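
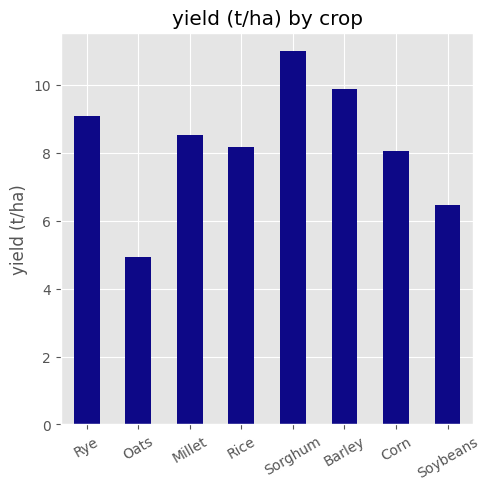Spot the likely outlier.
Oats ≈ 5; the rest sit between ≈ 6 and ≈ 11.

Oats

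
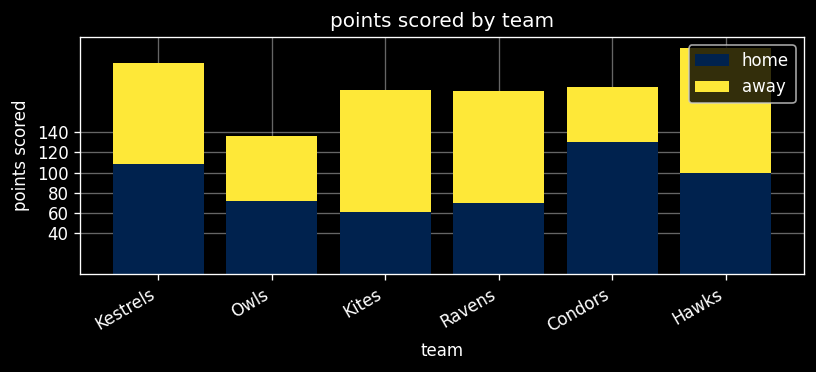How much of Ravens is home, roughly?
home top ≈ 80, bottom ≈ 0; segment ≈ 80.

≈ 80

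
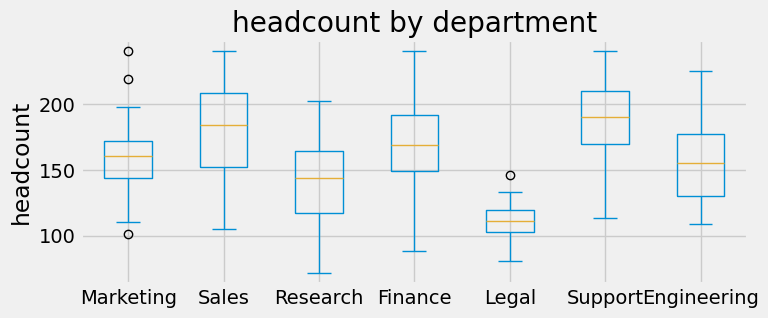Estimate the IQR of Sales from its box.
≈ 60

Q3 ≈ 210, Q1 ≈ 150; IQR ≈ 60.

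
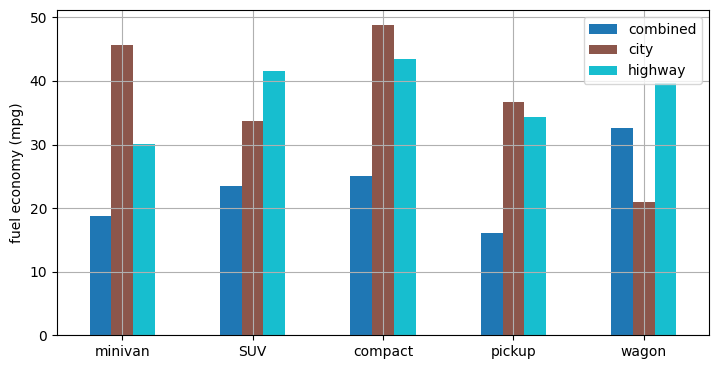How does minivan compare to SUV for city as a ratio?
≈ 1.29×

minivan ≈ 45, SUV ≈ 35; 45/35 ≈ 1.29.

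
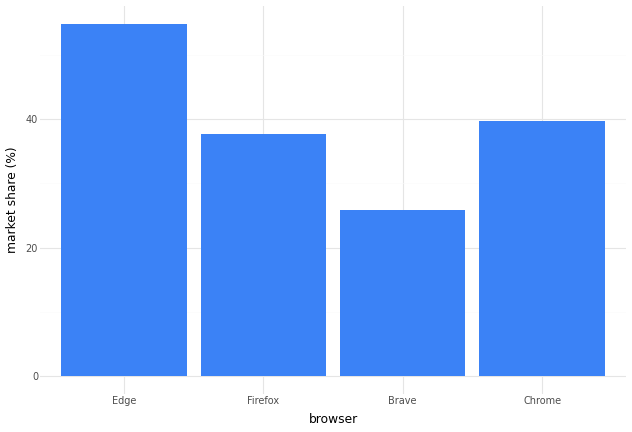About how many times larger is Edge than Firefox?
≈ 1.38×

Edge ≈ 55, Firefox ≈ 40; 55/40 ≈ 1.38.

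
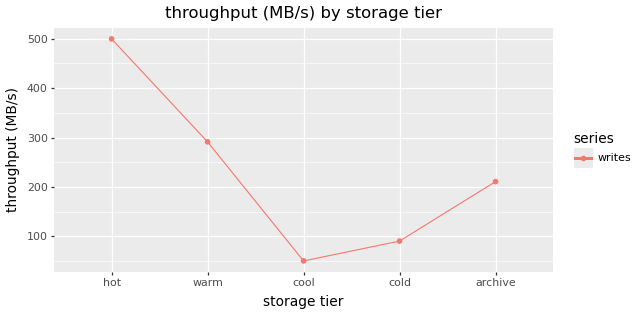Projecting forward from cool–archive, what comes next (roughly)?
Last three: 50, 100, 200 → slope ≈ 75/step → next ≈ 275.

≈ 275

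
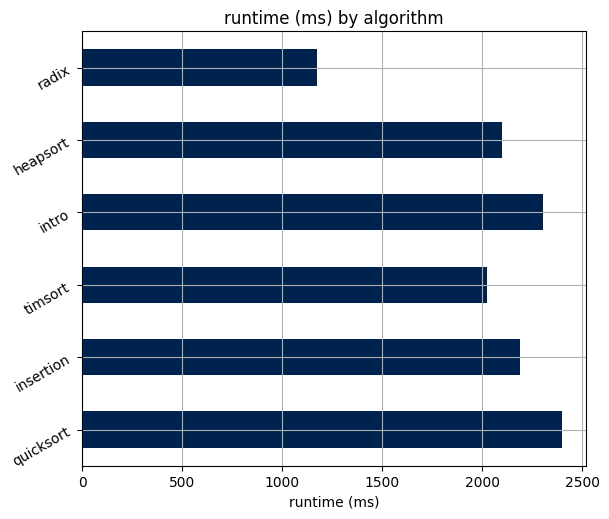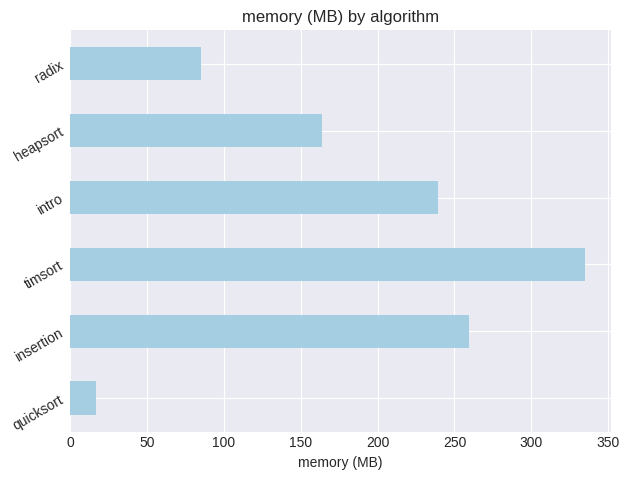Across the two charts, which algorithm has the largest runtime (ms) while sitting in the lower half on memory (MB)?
Chart 2 median memory (MB) ≈ 200; below-median algorithms: quicksort, heapsort, radix. Among those, quicksort has the highest runtime (ms) (≈ 2500).

quicksort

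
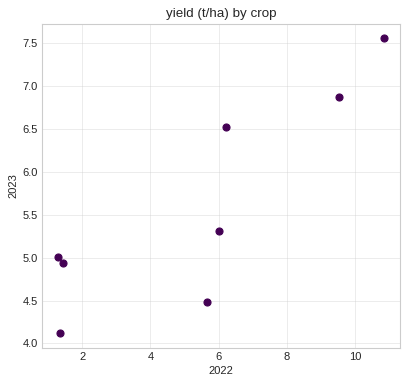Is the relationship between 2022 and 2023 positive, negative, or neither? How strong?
positive, strong

Points are positively correlated; strong (|r| ≈ 0.9).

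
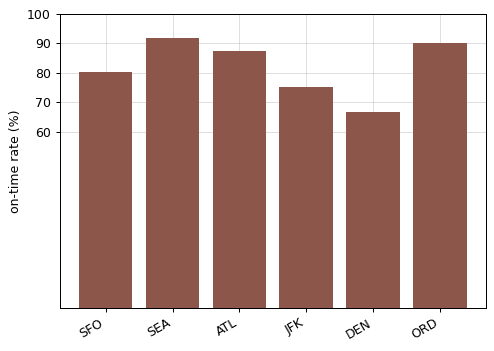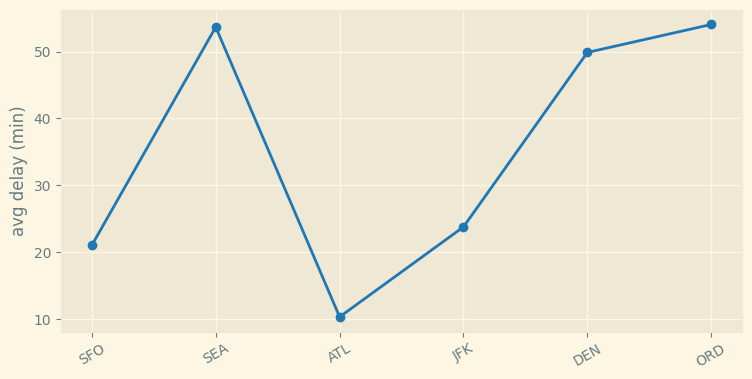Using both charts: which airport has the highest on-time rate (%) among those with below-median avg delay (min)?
ATL

Chart 2 median avg delay (min) ≈ 35; below-median airports: SFO, ATL, JFK. Among those, ATL has the highest on-time rate (%) (≈ 90).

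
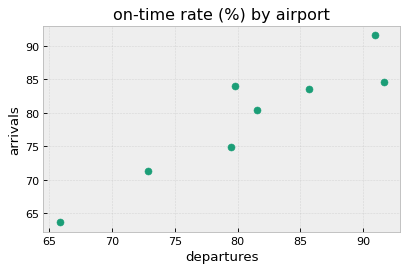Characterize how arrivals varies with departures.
positive, strong

Points are positively correlated; strong (|r| ≈ 0.9).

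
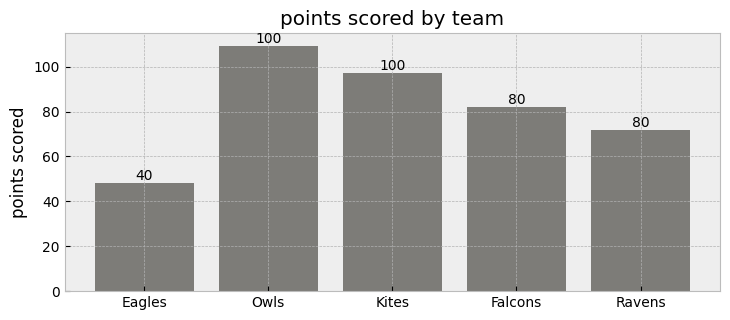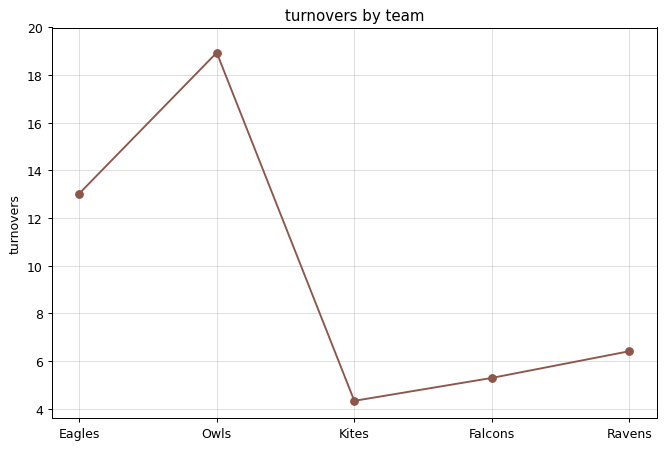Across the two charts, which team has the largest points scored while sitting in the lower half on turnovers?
Kites

Chart 2 median turnovers ≈ 6; below-median teams: Kites, Falcons. Among those, Kites has the highest points scored (≈ 100).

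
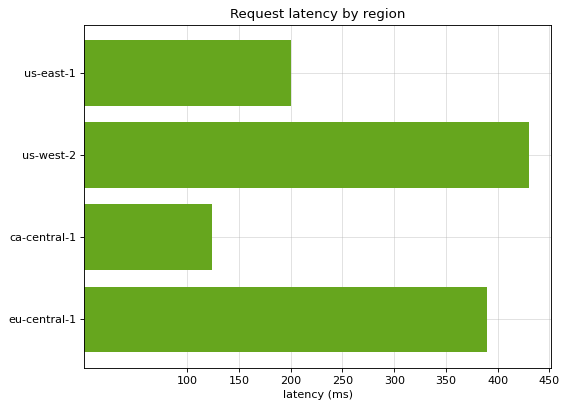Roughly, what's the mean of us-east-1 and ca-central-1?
≈ 150

(200 + 100) / 2 ≈ 150.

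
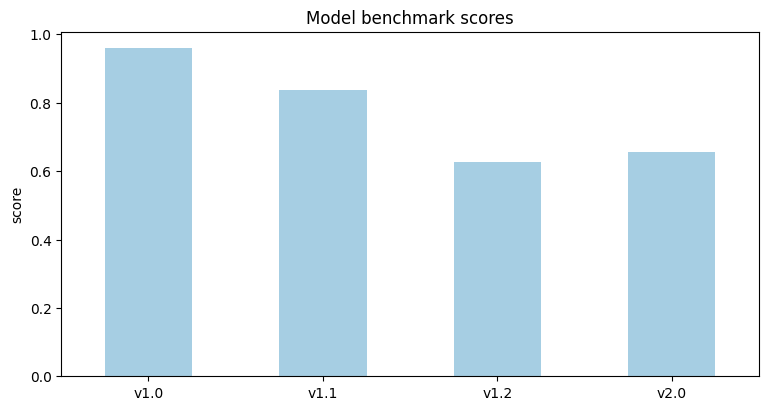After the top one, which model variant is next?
v1.1

Top 3: v1.0 ≈ 1.0, v1.1 ≈ 0.8, v2.0 ≈ 0.7.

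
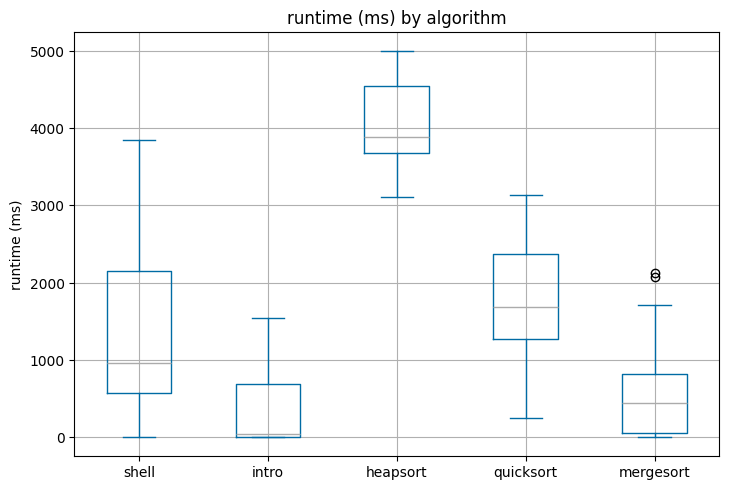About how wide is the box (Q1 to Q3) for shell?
≈ 1500

Q3 ≈ 2000, Q1 ≈ 500; IQR ≈ 1500.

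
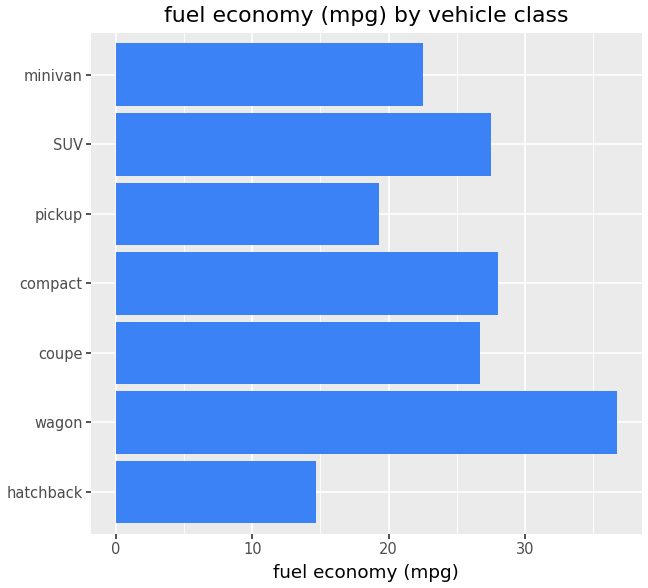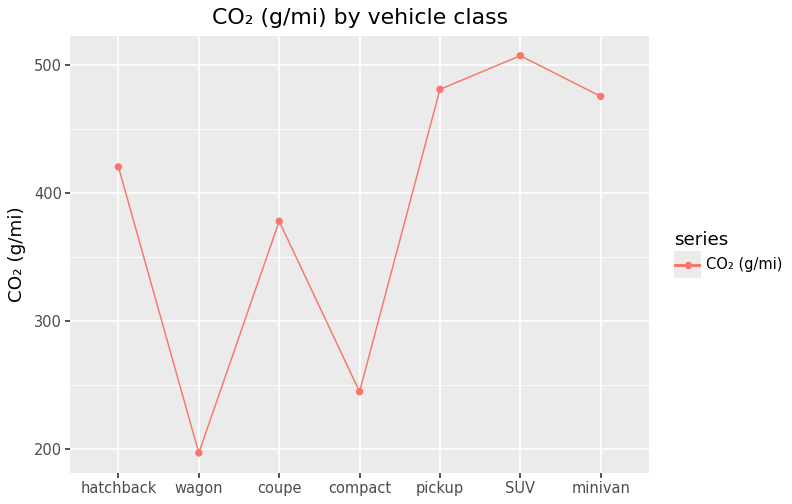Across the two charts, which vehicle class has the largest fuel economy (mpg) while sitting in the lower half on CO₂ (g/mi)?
wagon

Chart 2 median CO₂ (g/mi) ≈ 400; below-median vehicle classes: wagon, coupe, compact. Among those, wagon has the highest fuel economy (mpg) (≈ 35).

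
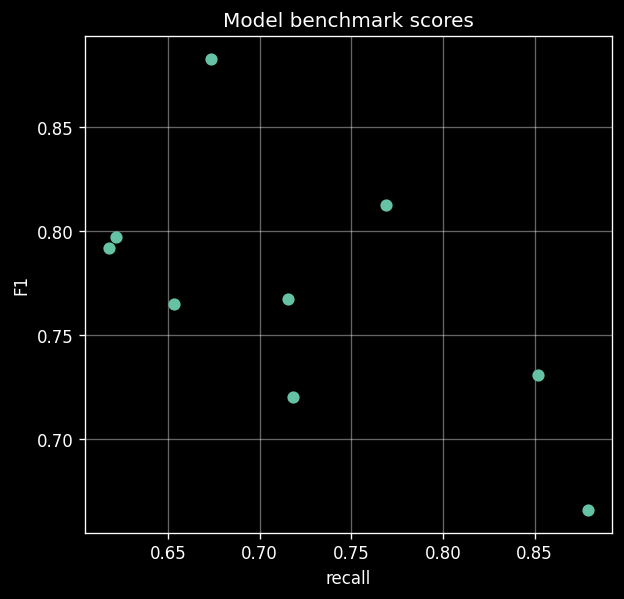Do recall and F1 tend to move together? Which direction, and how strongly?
negative, moderate

Points are negatively correlated; moderate (|r| ≈ 0.6).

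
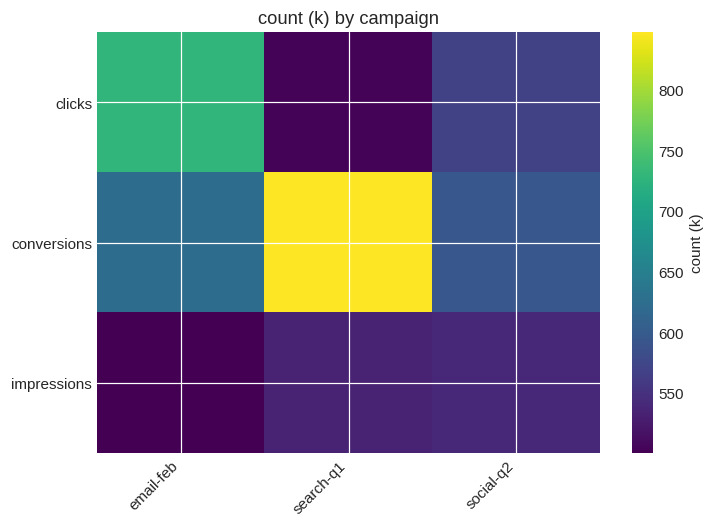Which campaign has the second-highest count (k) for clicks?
Top 3 for clicks: email-feb ≈ 750, social-q2 ≈ 550, search-q1 ≈ 500.

social-q2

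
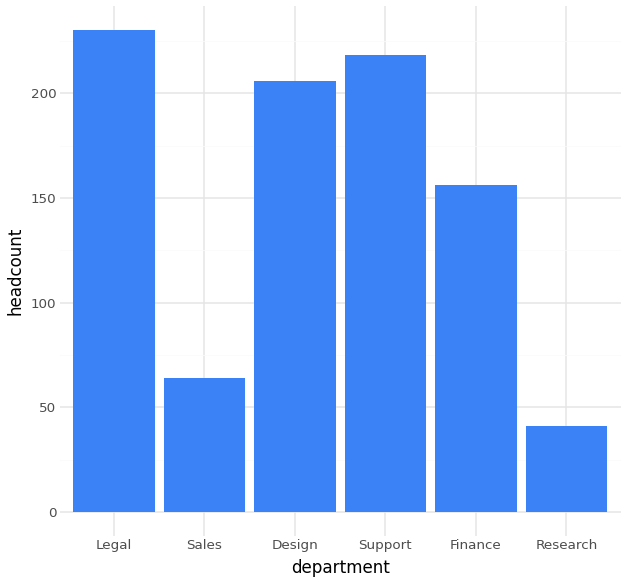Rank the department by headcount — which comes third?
Top 4: Legal ≈ 240, Support ≈ 220, Design ≈ 200, Finance ≈ 160.

Design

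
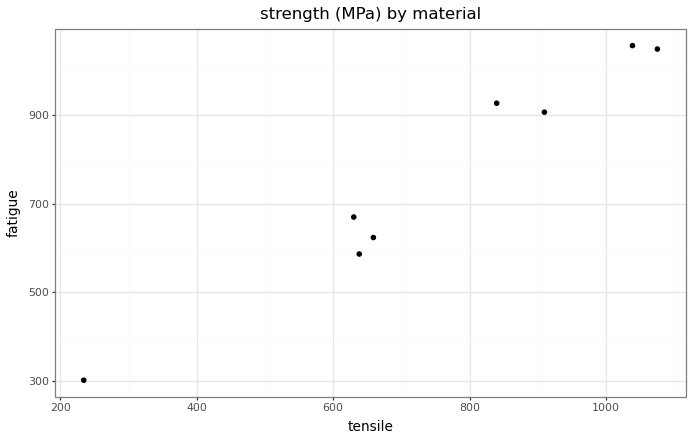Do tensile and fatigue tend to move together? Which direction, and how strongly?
positive, strong

Points are positively correlated; strong (|r| ≈ 1.0).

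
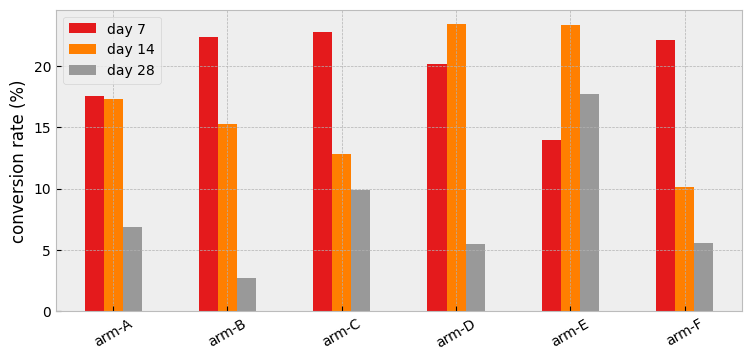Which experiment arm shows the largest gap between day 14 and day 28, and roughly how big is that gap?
arm-D: day 14 ≈ 24, day 28 ≈ 6 → gap ≈ 18. Next-largest (arm-B) is only ≈ 14.

arm-D, ≈ 18 %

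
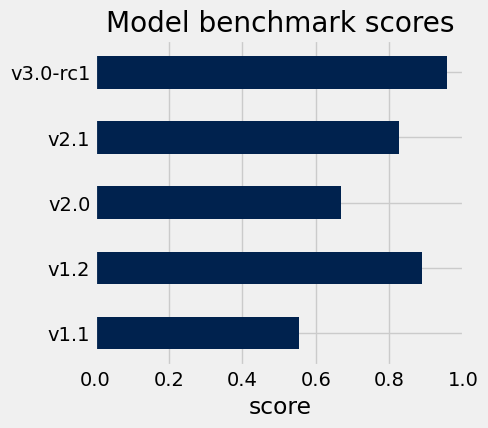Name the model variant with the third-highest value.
v2.1

Top 4: v3.0-rc1 ≈ 1.0, v1.2 ≈ 0.9, v2.1 ≈ 0.8, v2.0 ≈ 0.7.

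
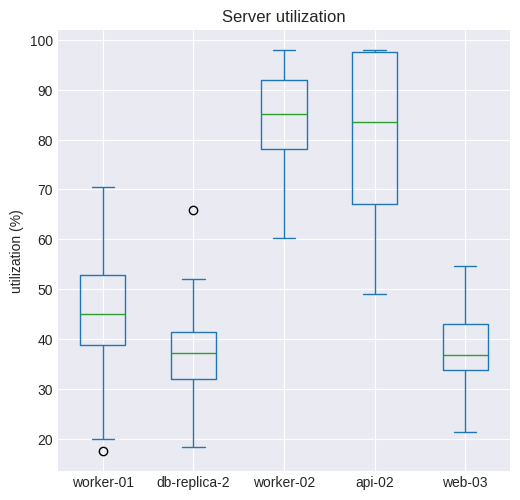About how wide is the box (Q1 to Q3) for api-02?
Q3 ≈ 100, Q1 ≈ 65; IQR ≈ 35.

≈ 35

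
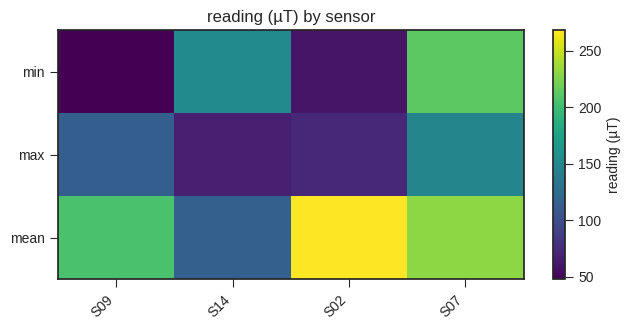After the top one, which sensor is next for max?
S09

Top 3 for max: S07 ≈ 140, S09 ≈ 120, S02 ≈ 80.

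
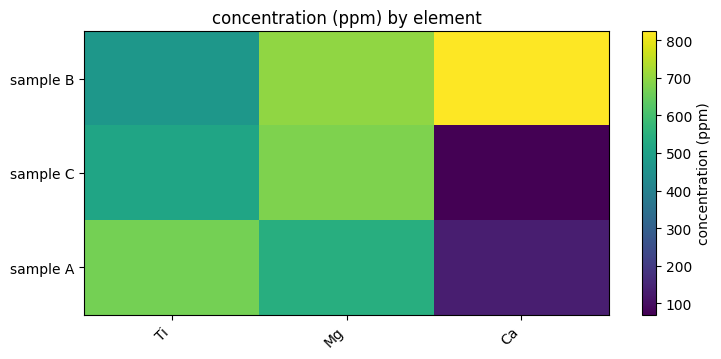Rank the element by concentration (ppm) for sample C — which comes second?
Ti

Top 3 for sample C: Mg ≈ 700, Ti ≈ 500, Ca ≈ 100.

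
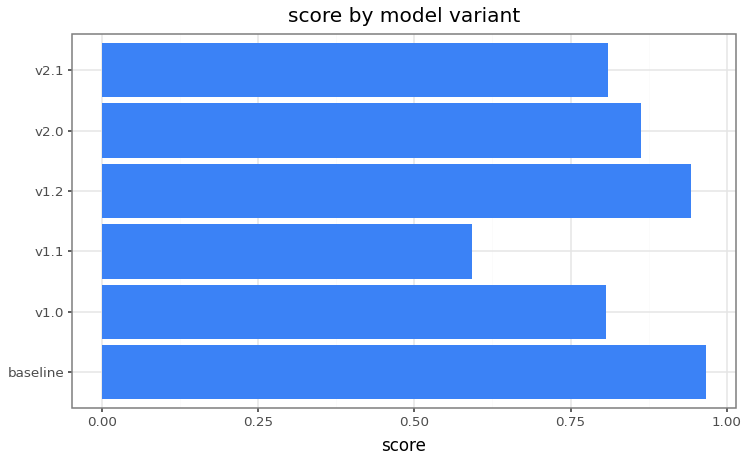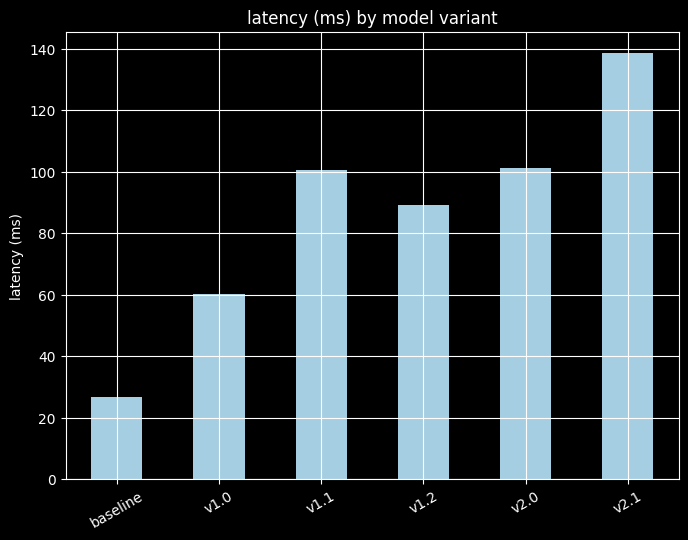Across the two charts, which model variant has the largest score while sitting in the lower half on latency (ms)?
baseline

Chart 2 median latency (ms) ≈ 100; below-median model variants: baseline, v1.0, v1.2. Among those, baseline has the highest score (≈ 1).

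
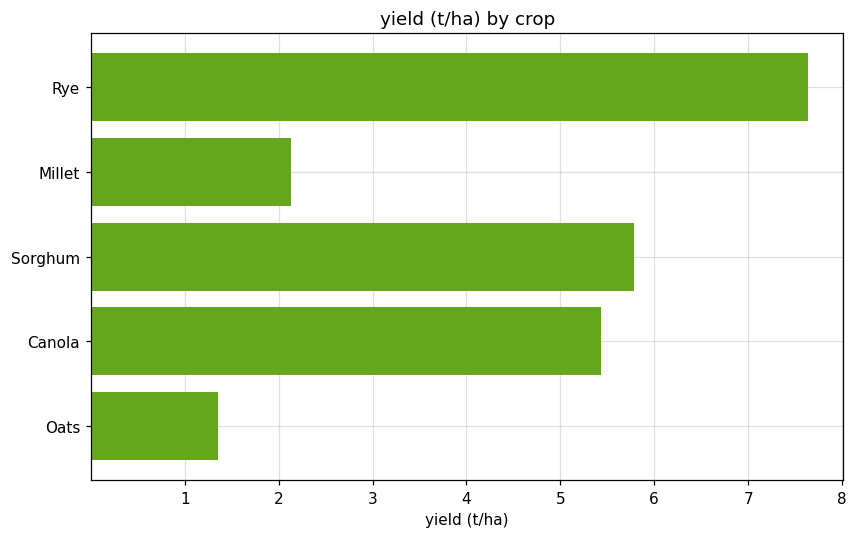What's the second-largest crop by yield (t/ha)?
Sorghum

Top 3: Rye ≈ 8, Sorghum ≈ 6, Canola ≈ 5.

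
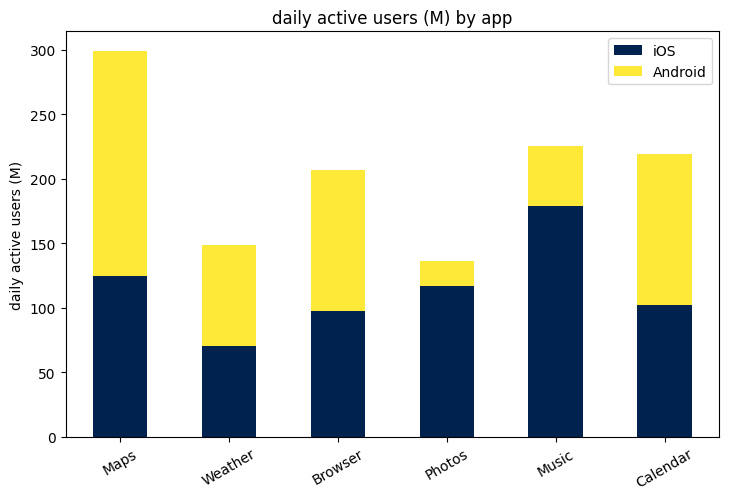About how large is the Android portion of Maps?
Android top ≈ 300, bottom ≈ 125; segment ≈ 175.

≈ 175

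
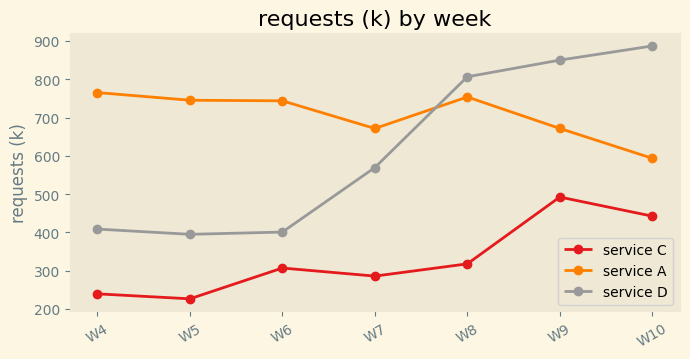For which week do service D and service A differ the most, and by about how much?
W4: service D ≈ 400, service A ≈ 800 → gap ≈ 400. Next-largest (W5) is only ≈ 300.

W4, ≈ 400 k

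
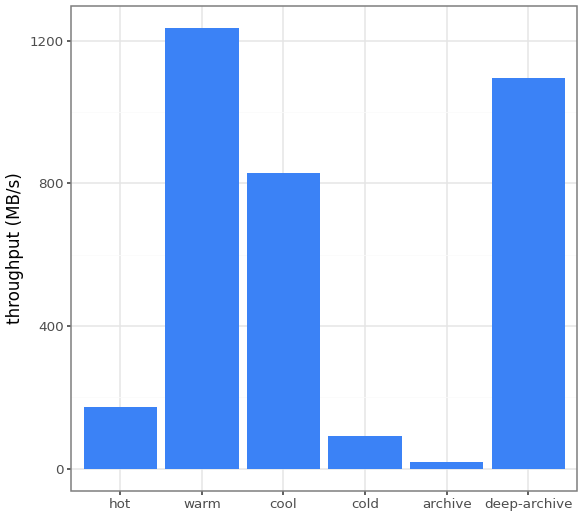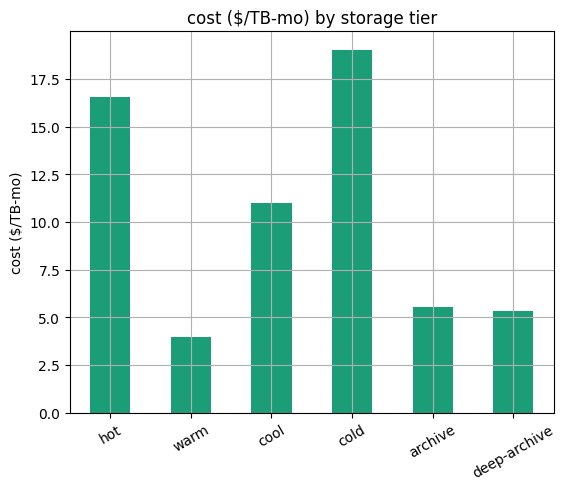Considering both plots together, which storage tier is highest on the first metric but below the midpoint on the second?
Chart 2 median cost ($/TB-mo) ≈ 8; below-median storage tiers: warm, archive, deep-archive. Among those, warm has the highest throughput (MB/s) (≈ 1200).

warm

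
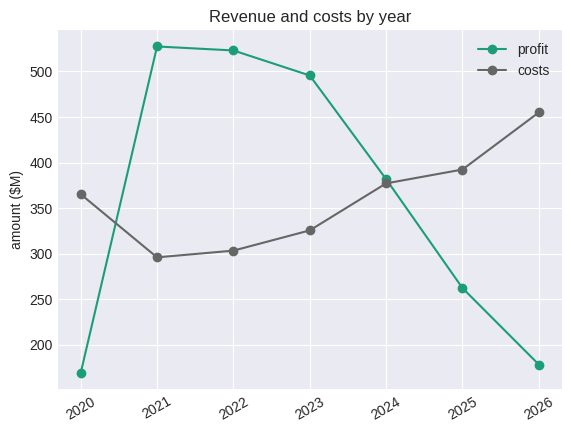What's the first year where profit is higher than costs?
2021

2020: profit ≈ 150 vs costs ≈ 350 (not yet); 2021: profit ≈ 550 vs costs ≈ 300 (first crossover).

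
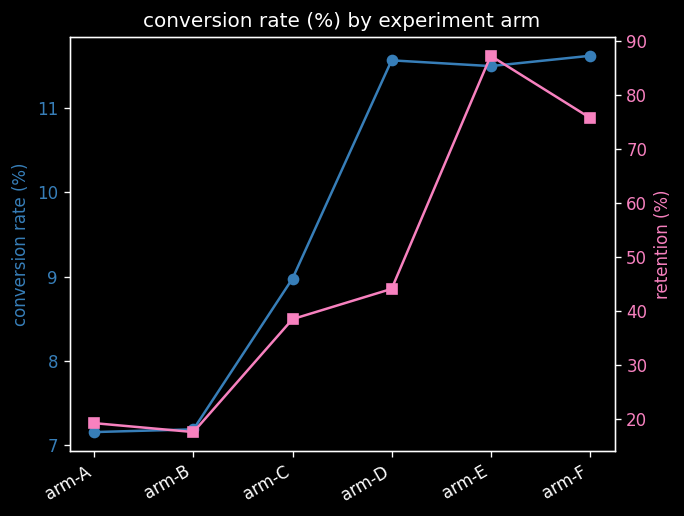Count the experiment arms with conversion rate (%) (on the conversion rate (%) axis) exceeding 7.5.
4

Above 7.5: arm-C, arm-D, arm-E, arm-F.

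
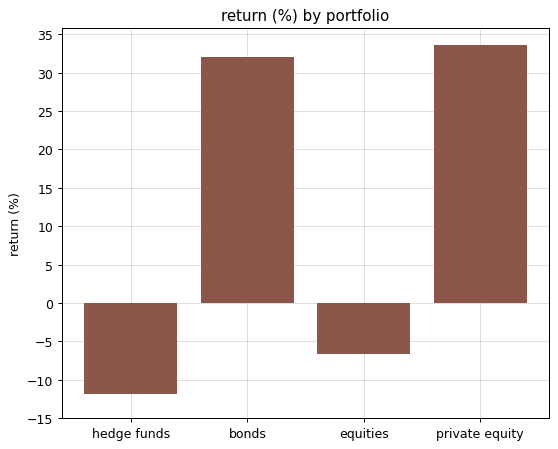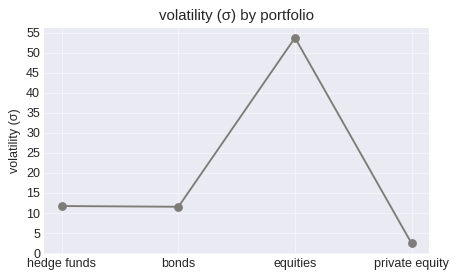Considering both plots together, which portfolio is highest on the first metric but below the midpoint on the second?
Chart 2 median volatility (σ) ≈ 10; below-median portfolios: bonds, private equity. Among those, private equity has the highest return (%) (≈ 35).

private equity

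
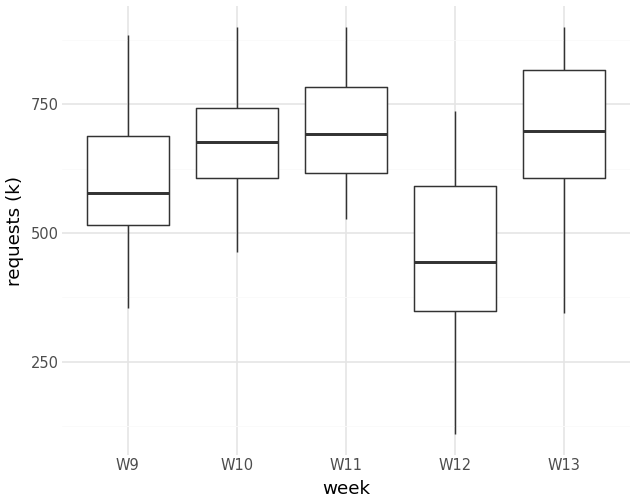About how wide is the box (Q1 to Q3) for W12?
Q3 ≈ 600, Q1 ≈ 350; IQR ≈ 250.

≈ 250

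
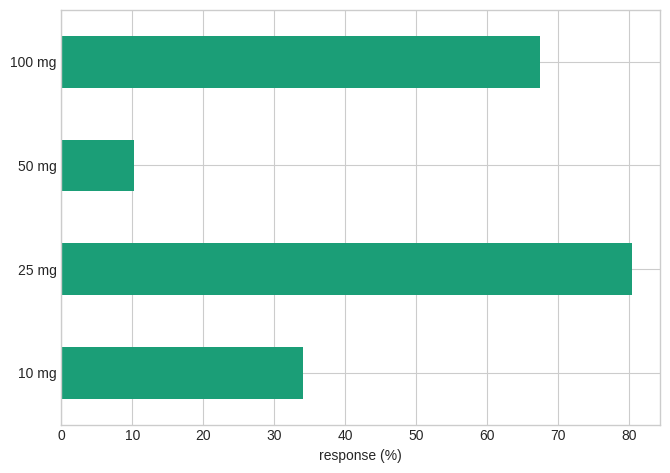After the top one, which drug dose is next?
100 mg

Top 3: 25 mg ≈ 80, 100 mg ≈ 70, 10 mg ≈ 30.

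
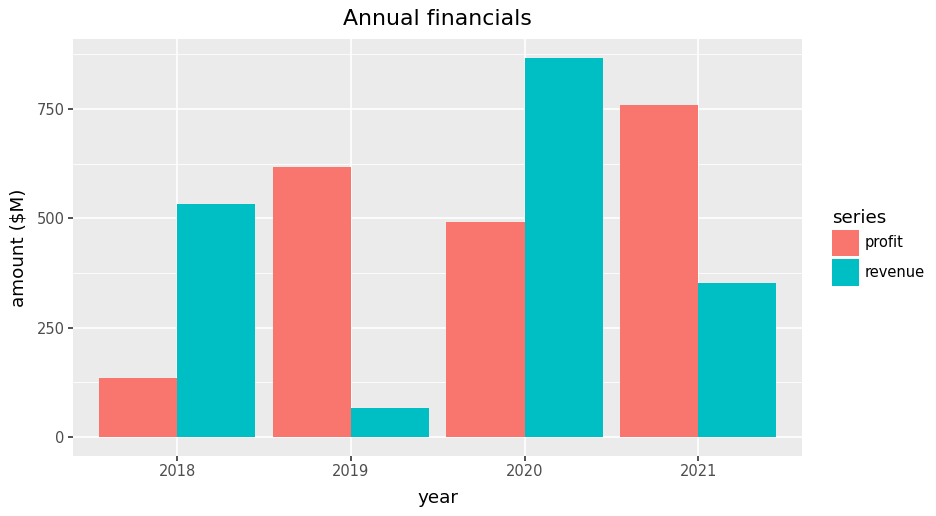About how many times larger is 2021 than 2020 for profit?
2021 ≈ 800, 2020 ≈ 500; 800/500 ≈ 1.6.

≈ 1.6×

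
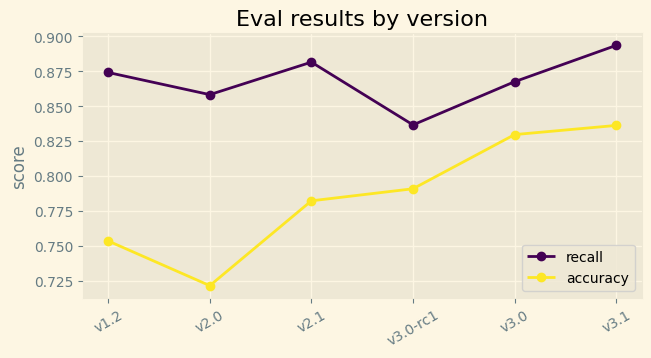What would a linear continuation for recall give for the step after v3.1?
Last three: 0.84, 0.86, 0.90 → slope ≈ 0.03/step → next ≈ 0.93.

≈ 0.93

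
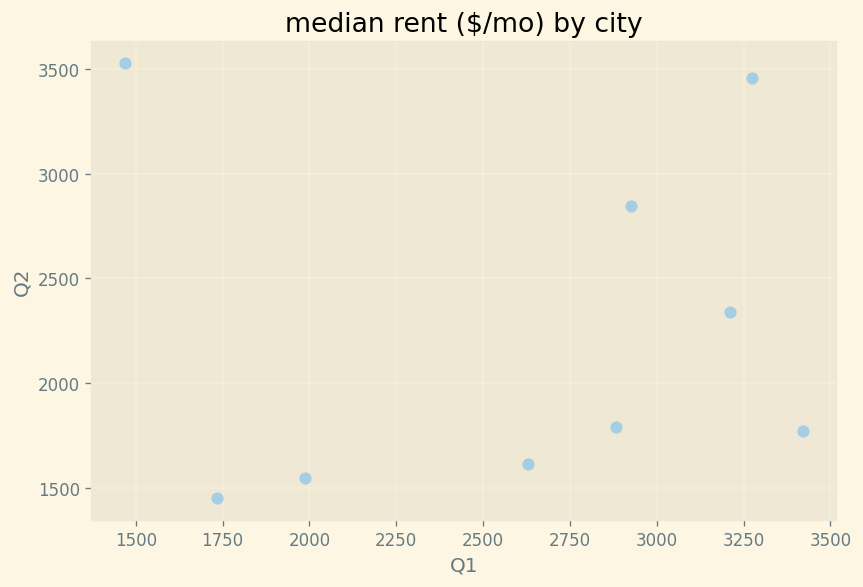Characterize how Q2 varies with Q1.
Points are roughly uncorrelated; weak (|r| ≈ 0.0).

no clear correlation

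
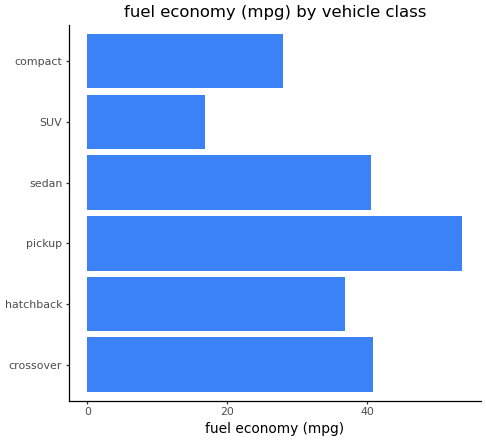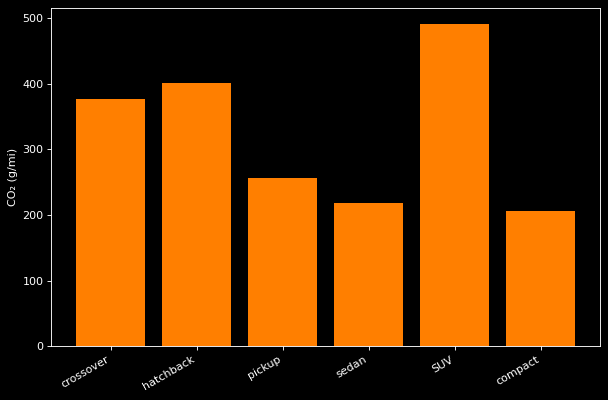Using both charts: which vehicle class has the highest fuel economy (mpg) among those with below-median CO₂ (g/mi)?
pickup

Chart 2 median CO₂ (g/mi) ≈ 300; below-median vehicle classes: pickup, sedan, compact. Among those, pickup has the highest fuel economy (mpg) (≈ 55).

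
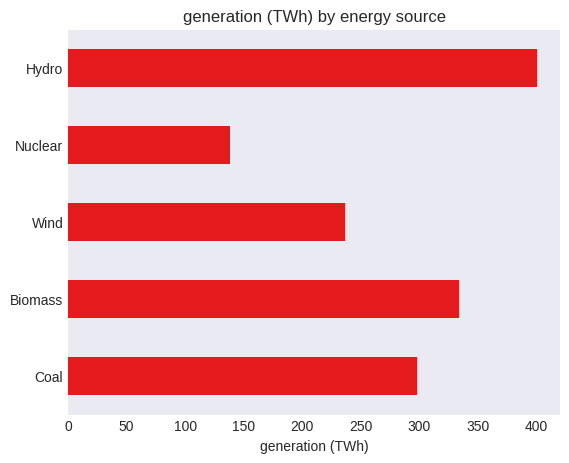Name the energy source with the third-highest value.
Top 4: Hydro ≈ 400, Biomass ≈ 350, Coal ≈ 300, Wind ≈ 250.

Coal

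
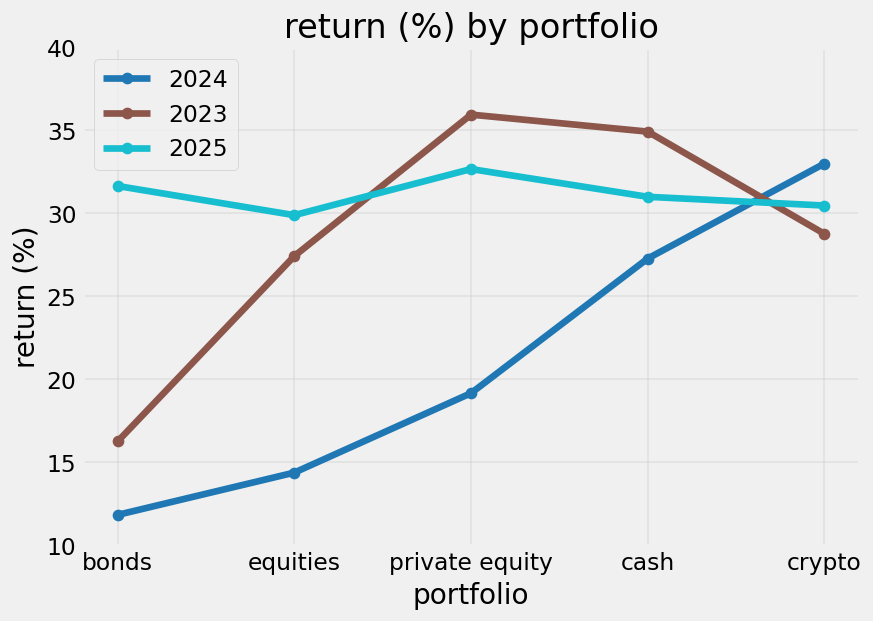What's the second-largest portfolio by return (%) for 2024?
Top 3 for 2024: crypto ≈ 35, cash ≈ 25, private equity ≈ 20.

cash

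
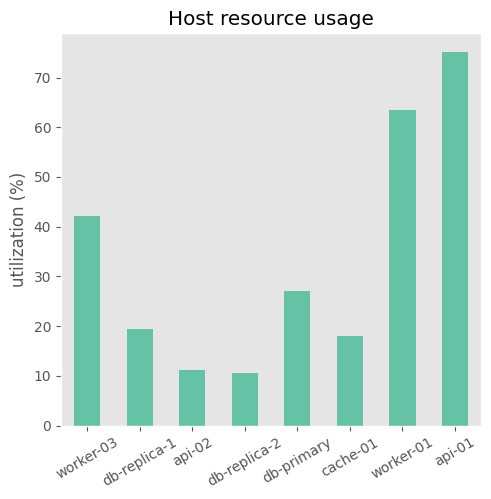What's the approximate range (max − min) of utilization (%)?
≈ 70

Max api-01 ≈ 80, min db-replica-2 ≈ 10; range ≈ 70.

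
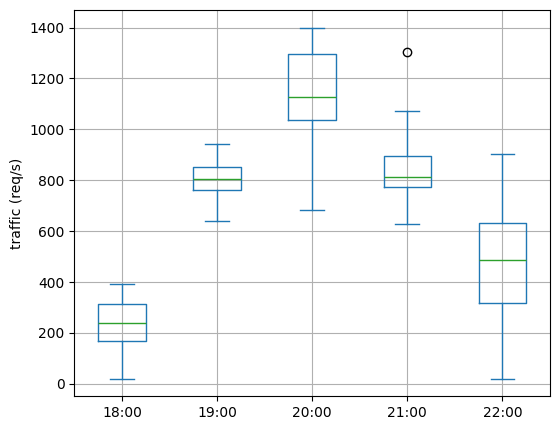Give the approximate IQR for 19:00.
Q3 ≈ 900, Q1 ≈ 800; IQR ≈ 100.

≈ 100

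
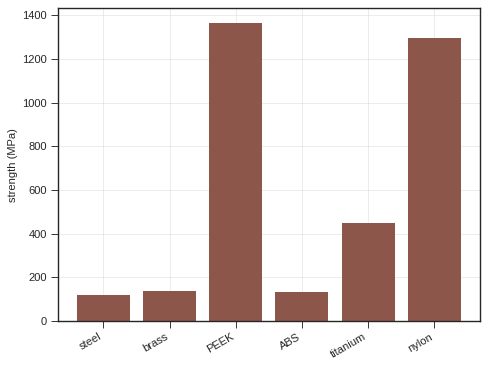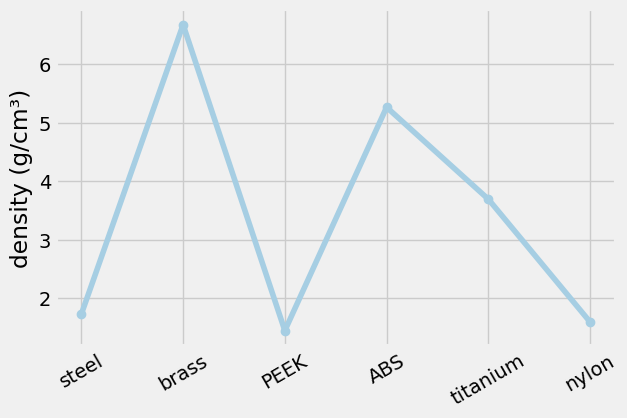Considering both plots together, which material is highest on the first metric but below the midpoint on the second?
PEEK

Chart 2 median density (g/cm³) ≈ 3; below-median materials: steel, PEEK, nylon. Among those, PEEK has the highest strength (MPa) (≈ 1400).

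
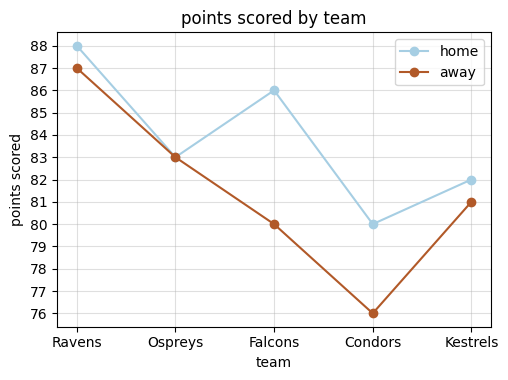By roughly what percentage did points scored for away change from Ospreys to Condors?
≈ -8.4%

Ospreys ≈ 83, Condors ≈ 76; (76 − 83) / 83 ≈ -8.4%.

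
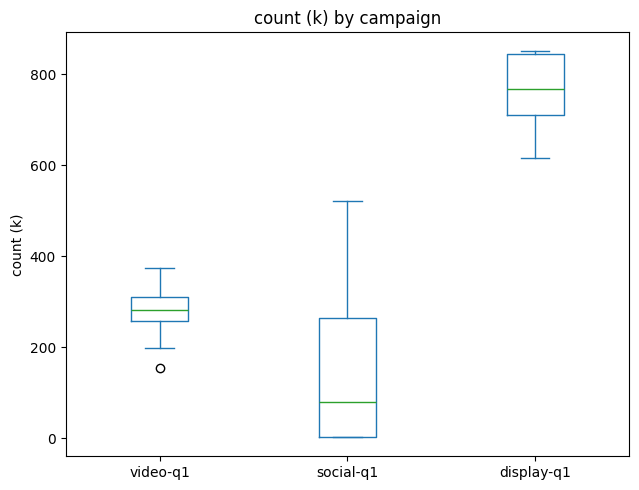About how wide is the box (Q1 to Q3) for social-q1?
Q3 ≈ 300, Q1 ≈ 0; IQR ≈ 300.

≈ 300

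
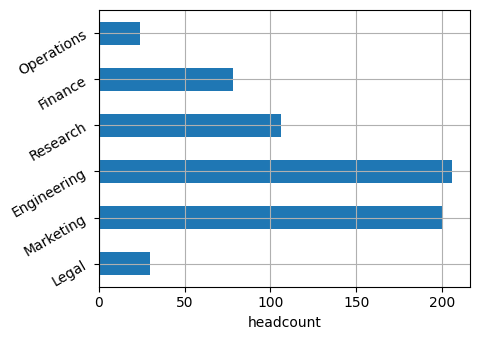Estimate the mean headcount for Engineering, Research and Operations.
(200 + 100 + 20) / 3 ≈ 107.

≈ 107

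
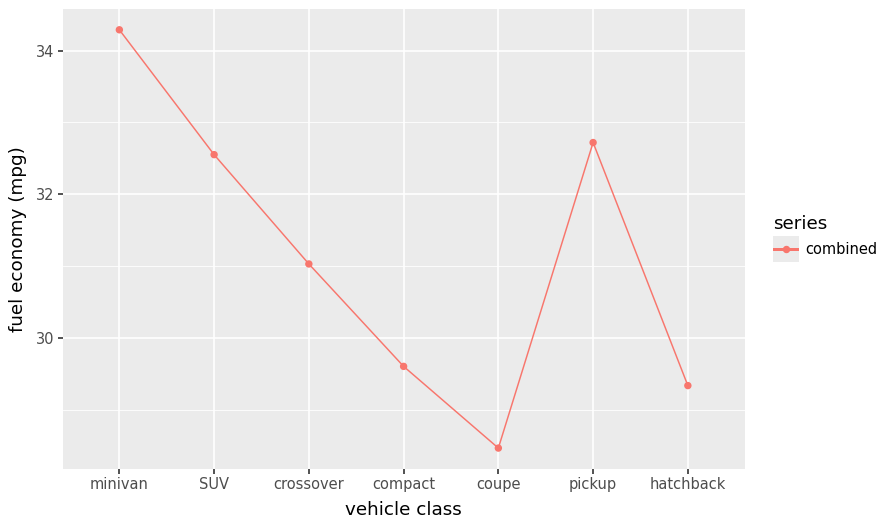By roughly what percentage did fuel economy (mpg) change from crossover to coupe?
≈ -8.1%

crossover ≈ 31.0, coupe ≈ 28.5; (28.5 − 31.0) / 31.0 ≈ -8.1%.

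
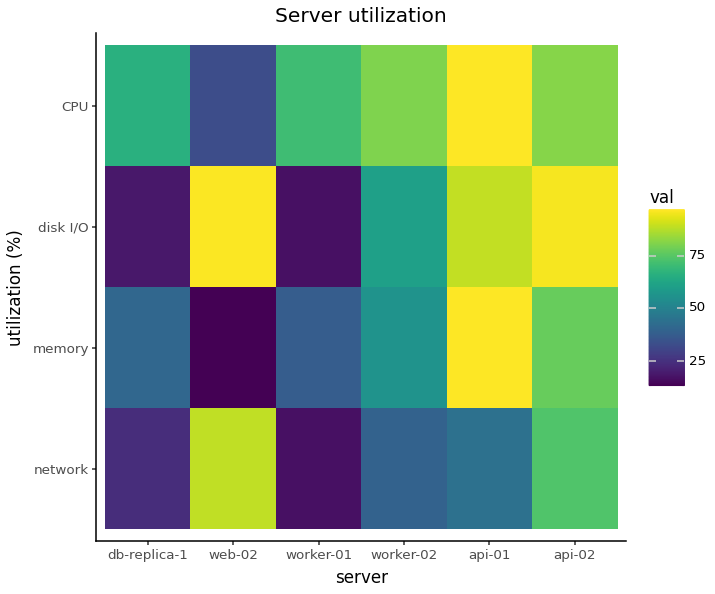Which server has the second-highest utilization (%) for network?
Top 3 for network: web-02 ≈ 90, api-02 ≈ 70, api-01 ≈ 40.

api-02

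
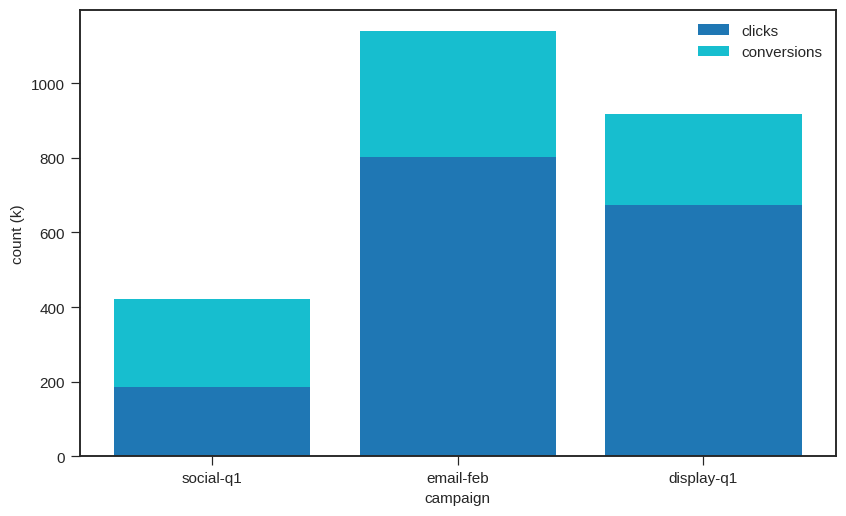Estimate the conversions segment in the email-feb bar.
conversions top ≈ 1100, bottom ≈ 800; segment ≈ 300.

≈ 300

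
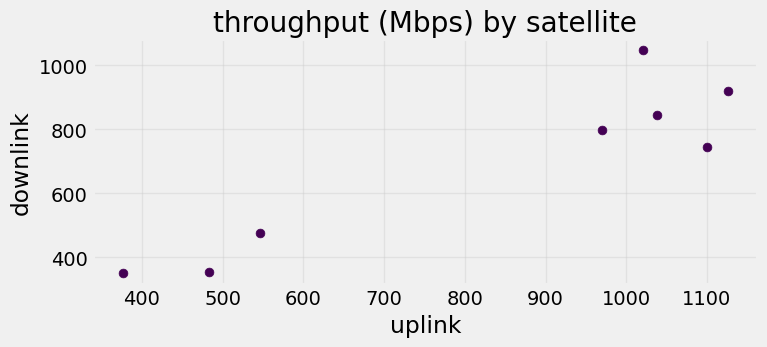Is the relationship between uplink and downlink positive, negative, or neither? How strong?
Points are positively correlated; strong (|r| ≈ 0.9).

positive, strong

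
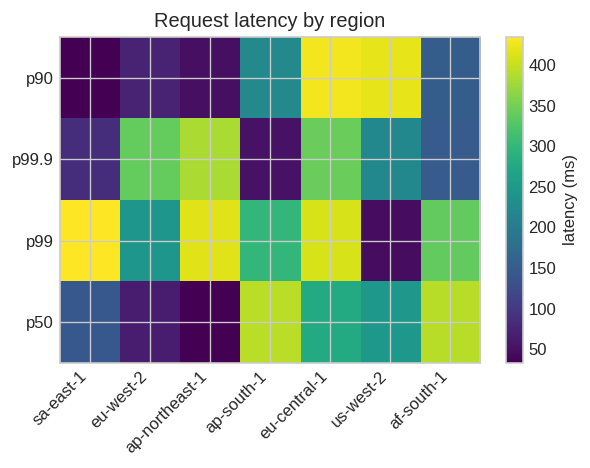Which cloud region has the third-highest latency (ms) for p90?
Top 4 for p90: eu-central-1 ≈ 450, us-west-2 ≈ 400, ap-south-1 ≈ 200, af-south-1 ≈ 150.

ap-south-1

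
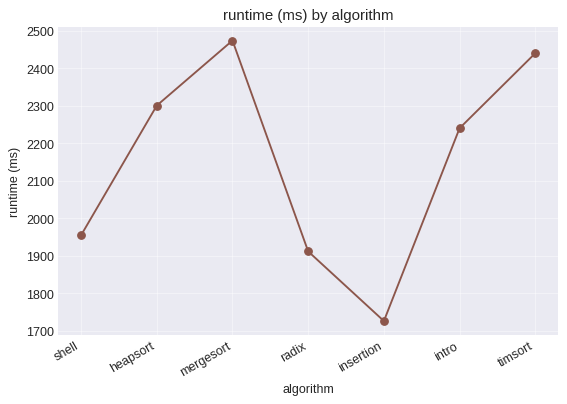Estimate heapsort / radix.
heapsort ≈ 2300, radix ≈ 1900; 2300/1900 ≈ 1.21.

≈ 1.21×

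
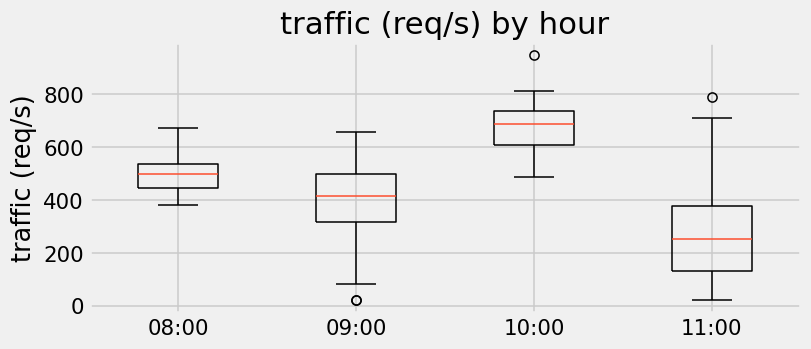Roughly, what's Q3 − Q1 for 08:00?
Q3 ≈ 550, Q1 ≈ 450; IQR ≈ 100.

≈ 100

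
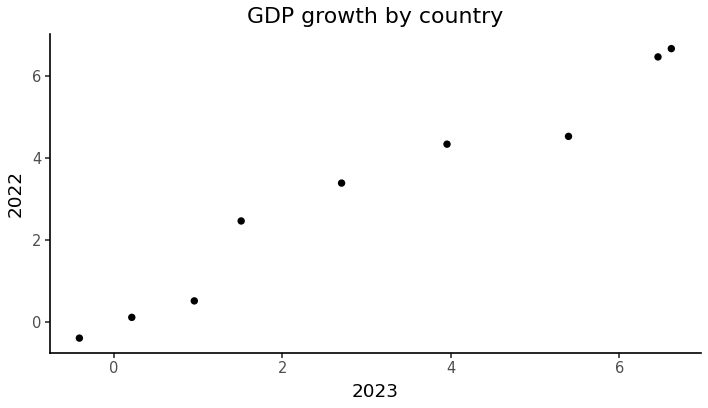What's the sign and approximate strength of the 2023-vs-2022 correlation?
Points are positively correlated; strong (|r| ≈ 1.0).

positive, strong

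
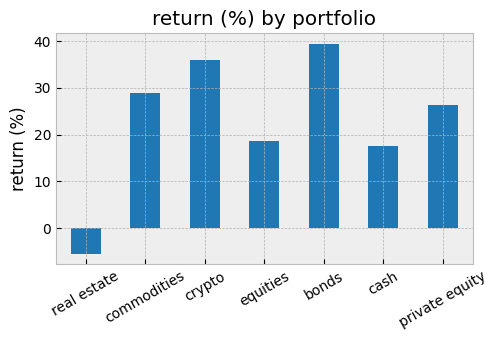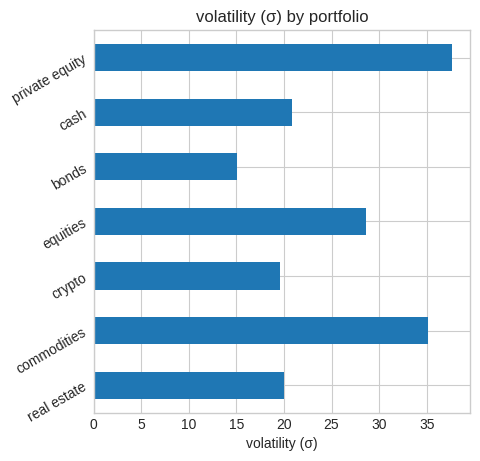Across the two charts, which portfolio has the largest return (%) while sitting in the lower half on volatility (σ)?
bonds

Chart 2 median volatility (σ) ≈ 20; below-median portfolios: real estate, crypto, bonds. Among those, bonds has the highest return (%) (≈ 40).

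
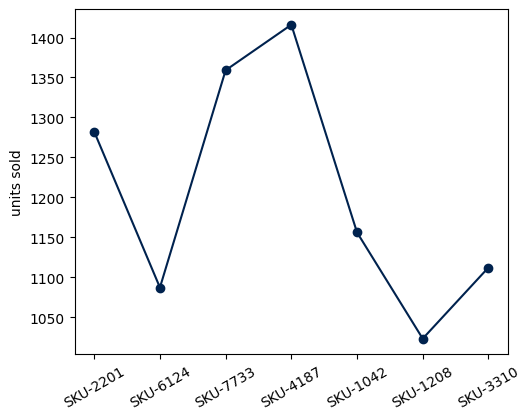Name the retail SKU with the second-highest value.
SKU-7733

Top 3: SKU-4187 ≈ 1400, SKU-7733 ≈ 1350, SKU-2201 ≈ 1300.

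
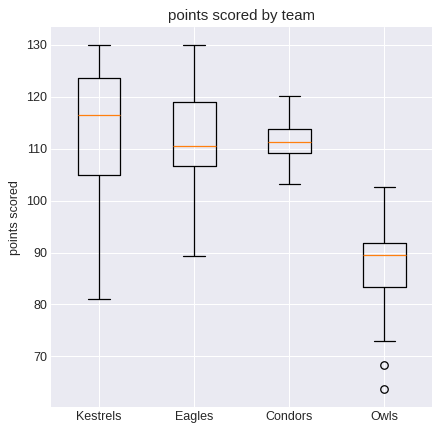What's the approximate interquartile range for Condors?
Q3 ≈ 115, Q1 ≈ 110; IQR ≈ 5.

≈ 5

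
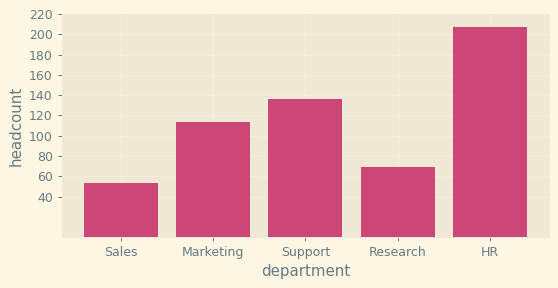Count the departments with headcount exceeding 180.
1

Above 180: HR.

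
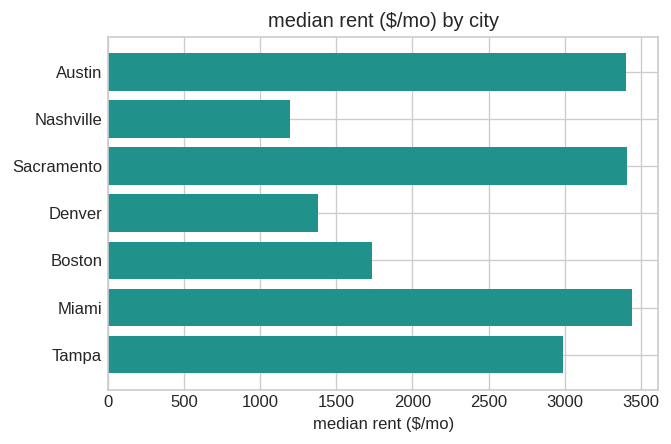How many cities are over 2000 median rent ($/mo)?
Above 2000: Austin, Sacramento, Miami, Tampa.

4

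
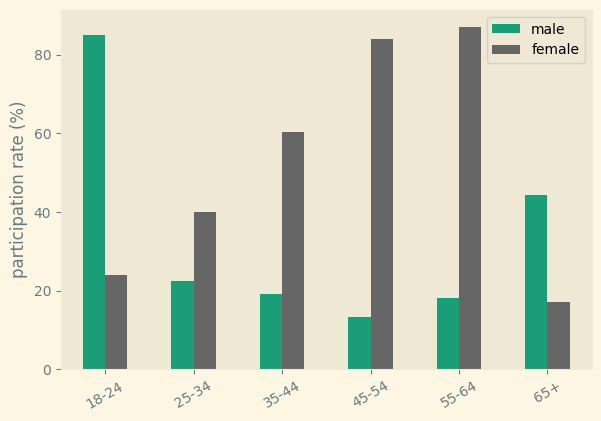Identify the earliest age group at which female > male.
18-24: female ≈ 20 vs male ≈ 90 (not yet); 25-34: female ≈ 40 vs male ≈ 20 (first crossover).

25-34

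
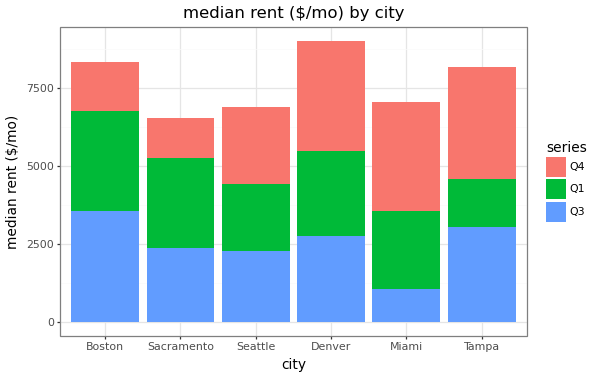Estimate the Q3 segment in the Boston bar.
Q3 top ≈ 4000, bottom ≈ 0; segment ≈ 4000.

≈ 4000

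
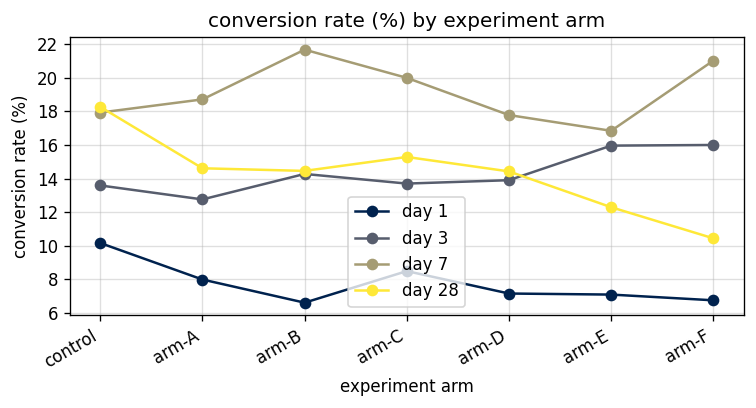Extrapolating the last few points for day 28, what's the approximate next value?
≈ 8

Last three: 14, 12, 10 → slope ≈ -2/step → next ≈ 8.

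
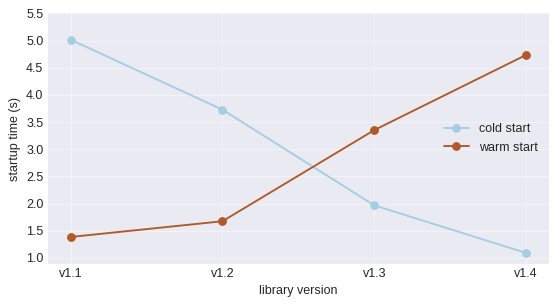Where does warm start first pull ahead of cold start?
v1.2: warm start ≈ 1.5 vs cold start ≈ 3.5 (not yet); v1.3: warm start ≈ 3.5 vs cold start ≈ 2.0 (first crossover).

v1.3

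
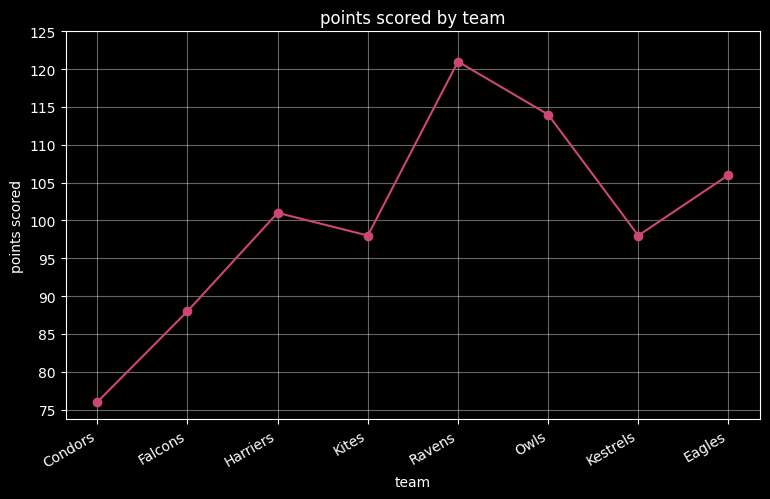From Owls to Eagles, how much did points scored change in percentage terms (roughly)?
≈ -8.7%

Owls ≈ 115, Eagles ≈ 105; (105 − 115) / 115 ≈ -8.7%.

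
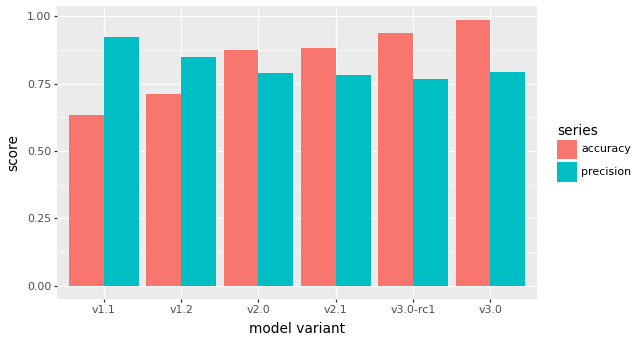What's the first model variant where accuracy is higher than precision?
v2.0

v1.2: accuracy ≈ 0.7 vs precision ≈ 0.8 (not yet); v2.0: accuracy ≈ 0.9 vs precision ≈ 0.8 (first crossover).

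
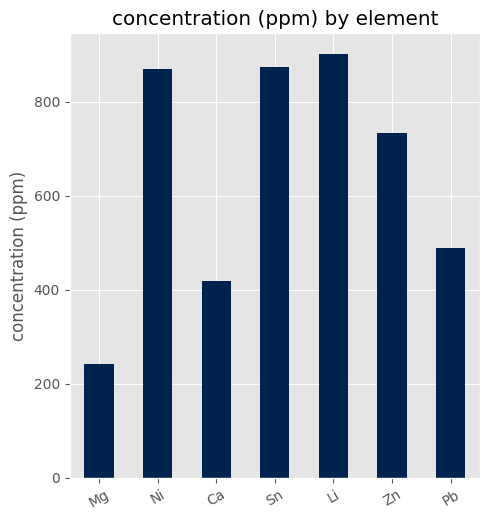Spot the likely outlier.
Mg

Mg ≈ 200; the rest sit between ≈ 400 and ≈ 900.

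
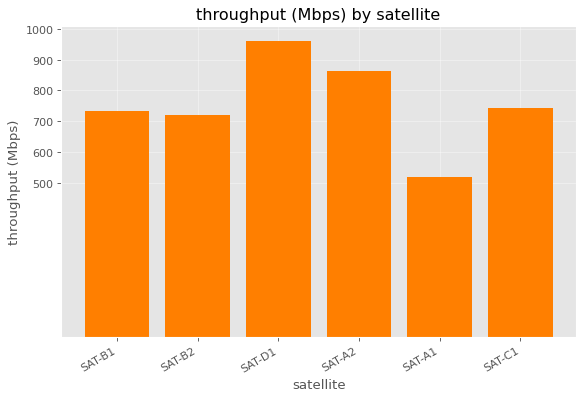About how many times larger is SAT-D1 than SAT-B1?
SAT-D1 ≈ 1000, SAT-B1 ≈ 700; 1000/700 ≈ 1.43.

≈ 1.43×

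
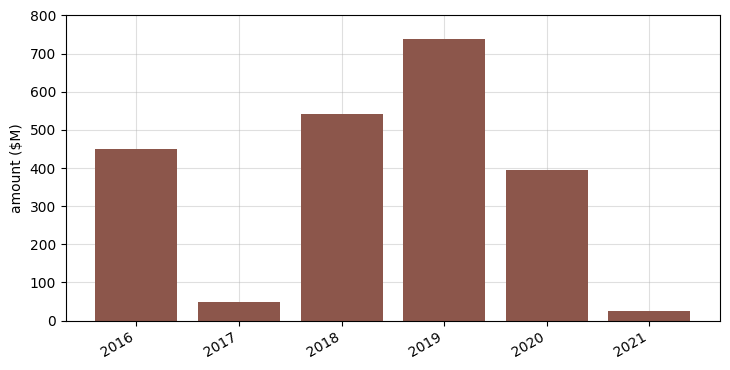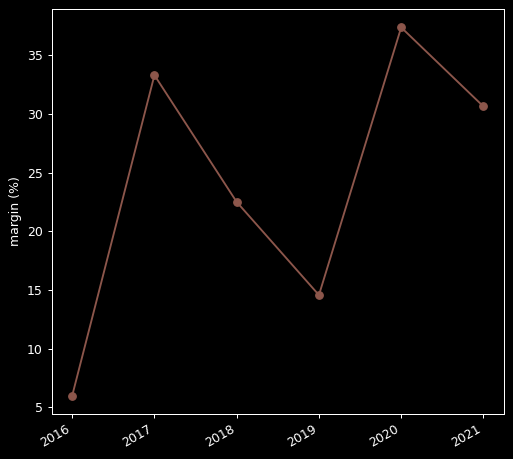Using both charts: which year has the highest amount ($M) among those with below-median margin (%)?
Chart 2 median margin (%) ≈ 25; below-median years: 2016, 2018, 2019. Among those, 2019 has the highest amount ($M) (≈ 700).

2019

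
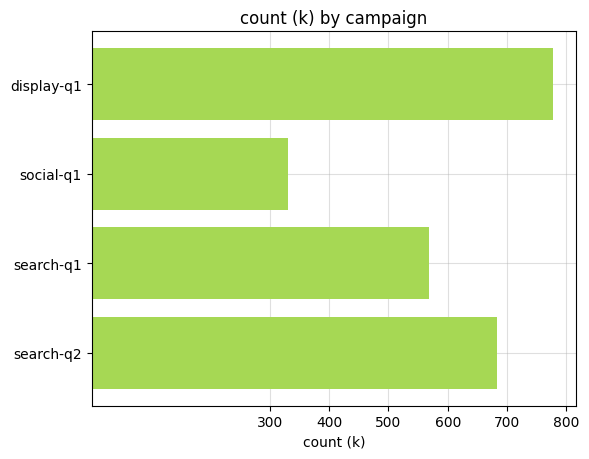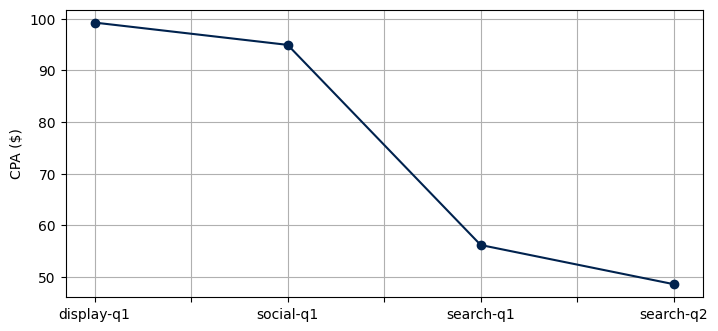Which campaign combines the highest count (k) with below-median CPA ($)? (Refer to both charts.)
search-q2

Chart 2 median CPA ($) ≈ 80; below-median campaigns: search-q1, search-q2. Among those, search-q2 has the highest count (k) (≈ 700).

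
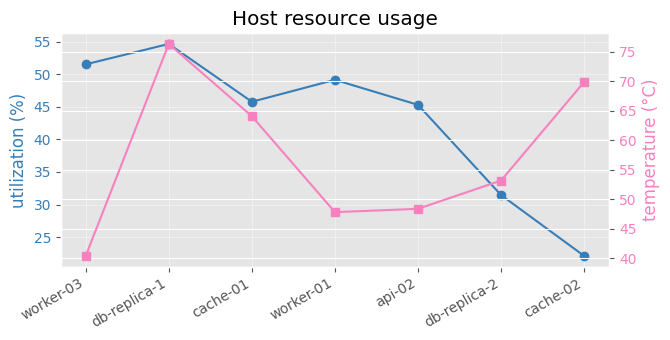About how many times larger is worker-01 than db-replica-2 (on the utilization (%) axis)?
worker-01 ≈ 50, db-replica-2 ≈ 30; 50/30 ≈ 1.67.

≈ 1.67×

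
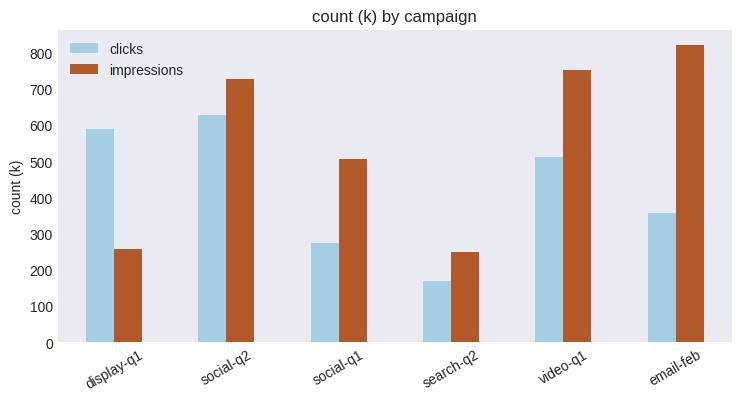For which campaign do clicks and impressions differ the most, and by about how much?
email-feb: clicks ≈ 400, impressions ≈ 800 → gap ≈ 400. Next-largest (display-q1) is only ≈ 300.

email-feb, ≈ 400 k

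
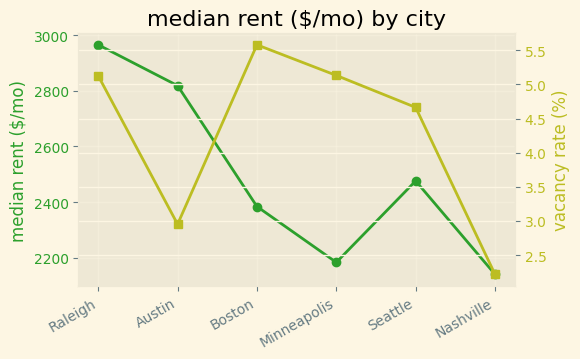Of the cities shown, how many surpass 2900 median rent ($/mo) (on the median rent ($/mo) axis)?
Above 2900: Raleigh.

1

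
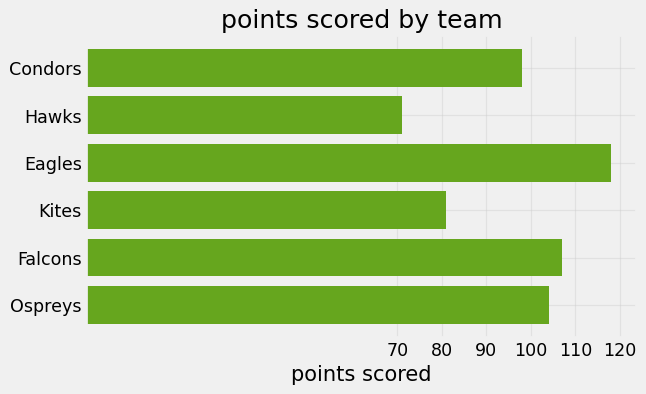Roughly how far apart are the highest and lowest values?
Max Eagles ≈ 120, min Hawks ≈ 70; range ≈ 50.

≈ 50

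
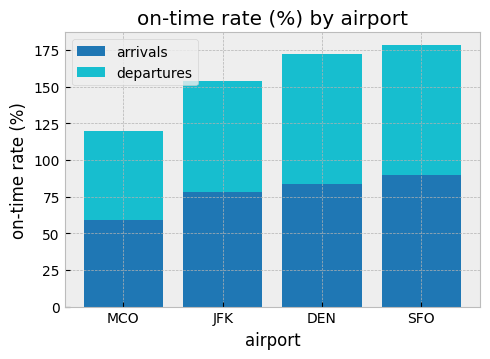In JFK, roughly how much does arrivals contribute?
≈ 80

arrivals top ≈ 80, bottom ≈ 0; segment ≈ 80.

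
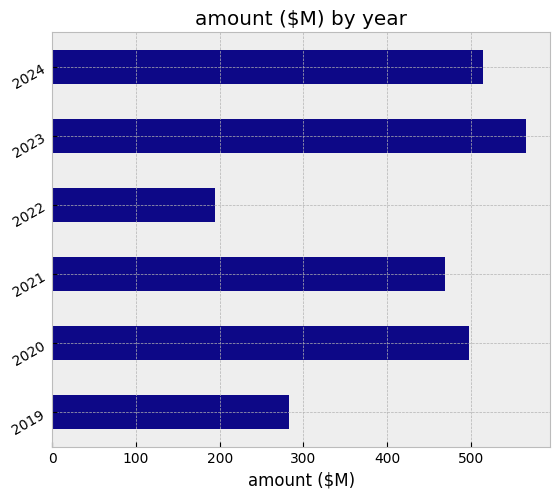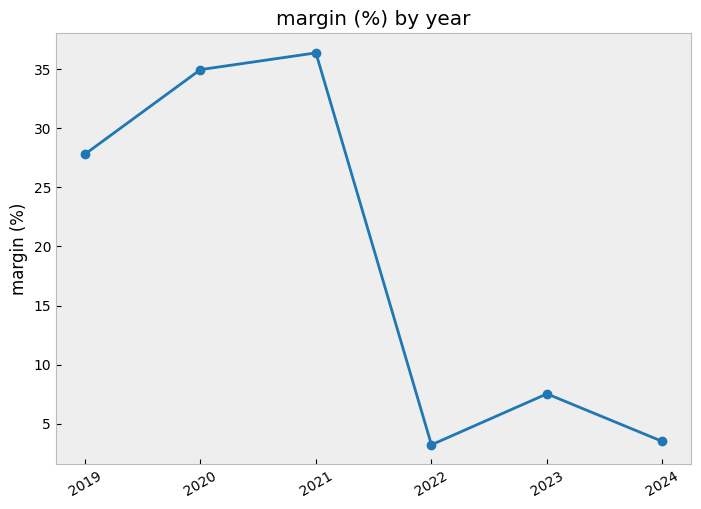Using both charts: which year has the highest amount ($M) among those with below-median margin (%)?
2023

Chart 2 median margin (%) ≈ 20; below-median years: 2022, 2023, 2024. Among those, 2023 has the highest amount ($M) (≈ 600).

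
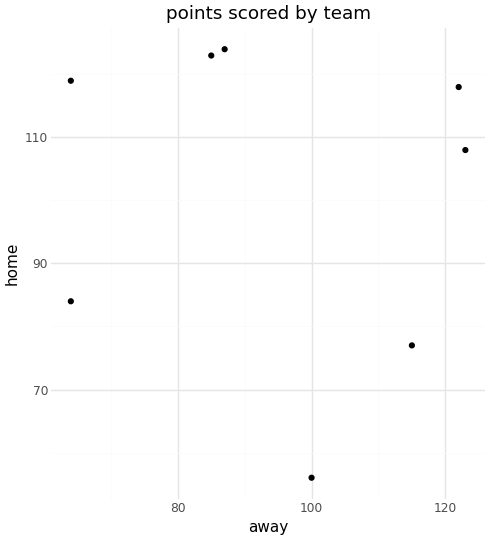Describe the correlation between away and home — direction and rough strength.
no clear correlation

Points are roughly uncorrelated; weak (|r| ≈ 0.1).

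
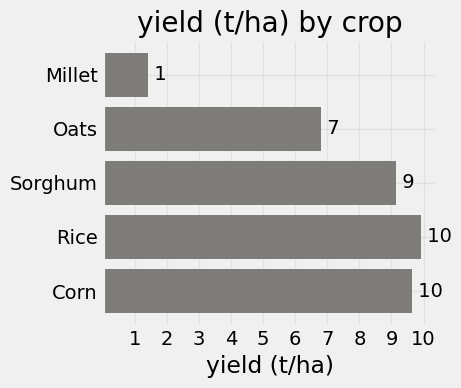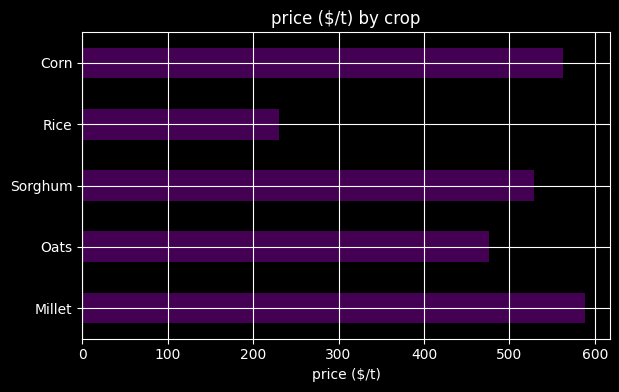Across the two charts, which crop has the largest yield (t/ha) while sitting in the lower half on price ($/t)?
Chart 2 median price ($/t) ≈ 500; below-median crops: Oats, Rice. Among those, Rice has the highest yield (t/ha) (≈ 10).

Rice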